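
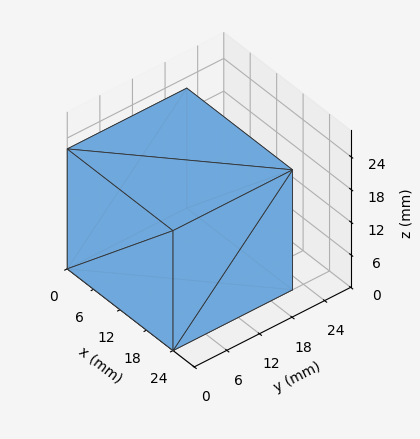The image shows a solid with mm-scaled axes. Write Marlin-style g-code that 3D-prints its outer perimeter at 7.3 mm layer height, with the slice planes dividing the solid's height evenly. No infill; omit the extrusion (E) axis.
Reading the render: the shape is a rectangular box, roughly 24 × 22 mm footprint and 22 mm tall (dimensions read to the nearest mm from the axis ticks). For the g-code, the solid's height is divided into equal slices at the stated Δz and each level perimeter traced with G1 moves after a G0 lift.

; perimeter-only toolpath
G21 ; units = mm
G90 ; absolute positioning
G28 ; home
; layer 1
G0 Z7.3
G0 X0.0 Y0.0
G1 X24.0 Y0.0
G1 X24.0 Y22.0
G1 X0.0 Y22.0
G1 X0.0 Y0.0
; layer 2
G0 Z14.7
G0 X0.0 Y0.0
G1 X24.0 Y0.0
G1 X24.0 Y22.0
G1 X0.0 Y22.0
G1 X0.0 Y0.0
; layer 3
G0 Z22.0
G0 X0.0 Y0.0
G1 X24.0 Y0.0
G1 X24.0 Y22.0
G1 X0.0 Y22.0
G1 X0.0 Y0.0
M2 ; end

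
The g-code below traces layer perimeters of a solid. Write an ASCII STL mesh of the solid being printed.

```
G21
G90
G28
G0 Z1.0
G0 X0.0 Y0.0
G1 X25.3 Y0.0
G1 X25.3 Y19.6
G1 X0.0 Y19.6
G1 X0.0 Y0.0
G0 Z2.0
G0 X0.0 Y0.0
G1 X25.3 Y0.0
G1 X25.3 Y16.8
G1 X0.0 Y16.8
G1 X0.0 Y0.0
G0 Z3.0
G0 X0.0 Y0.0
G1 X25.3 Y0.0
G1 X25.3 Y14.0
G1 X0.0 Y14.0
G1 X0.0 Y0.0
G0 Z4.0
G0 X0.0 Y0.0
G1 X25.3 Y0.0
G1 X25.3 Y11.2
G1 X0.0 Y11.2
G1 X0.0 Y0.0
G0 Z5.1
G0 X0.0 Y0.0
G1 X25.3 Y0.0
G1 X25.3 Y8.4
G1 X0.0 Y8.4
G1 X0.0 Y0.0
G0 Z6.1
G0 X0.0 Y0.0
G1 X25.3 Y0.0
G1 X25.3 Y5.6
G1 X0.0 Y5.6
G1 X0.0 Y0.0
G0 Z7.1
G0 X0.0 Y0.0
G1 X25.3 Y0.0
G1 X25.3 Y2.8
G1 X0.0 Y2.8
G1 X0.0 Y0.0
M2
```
solid part
  facet normal 0.0000 0.0000 -1.0000
    outer loop
      vertex 25.3 22.4 0.0
      vertex 25.3 0.0 0.0
      vertex 0.0 0.0 0.0
    endloop
  endfacet
  facet normal 0.0000 0.0000 -1.0000
    outer loop
      vertex 0.0 22.4 0.0
      vertex 25.3 22.4 0.0
      vertex 0.0 0.0 0.0
    endloop
  endfacet
  facet normal 0.0000 -1.0000 0.0000
    outer loop
      vertex 0.0 0.0 0.0
      vertex 25.3 0.0 0.0
      vertex 25.3 0.0 8.1
    endloop
  endfacet
  facet normal 0.0000 -1.0000 0.0000
    outer loop
      vertex 0.0 0.0 0.0
      vertex 25.3 0.0 8.1
      vertex 0.0 0.0 8.1
    endloop
  endfacet
  facet normal 0.0000 0.3401 0.9404
    outer loop
      vertex 0.0 0.0 8.1
      vertex 25.3 0.0 8.1
      vertex 25.3 22.4 0.0
    endloop
  endfacet
  facet normal 0.0000 0.3401 0.9404
    outer loop
      vertex 0.0 0.0 8.1
      vertex 25.3 22.4 0.0
      vertex 0.0 22.4 0.0
    endloop
  endfacet
  facet normal -1.0000 0.0000 0.0000
    outer loop
      vertex 0.0 0.0 8.1
      vertex 0.0 22.4 0.0
      vertex 0.0 0.0 0.0
    endloop
  endfacet
  facet normal 1.0000 0.0000 0.0000
    outer loop
      vertex 25.3 0.0 0.0
      vertex 25.3 22.4 0.0
      vertex 25.3 0.0 8.1
    endloop
  endfacet
endsolid part

The G0 Z moves step by Δz≈1.0 mm. The G1 loops shrink linearly with z, so the solid tapers from its base footprint up to z≈8.1. Closing with a flat bottom cap and the tapered top and triangulating gives 8 facets — a wedge (ramp): 25.3 × 22.4 mm base, rising to 8.1 mm along the y=0 edge and sloping linearly to z=0 at y=22.4.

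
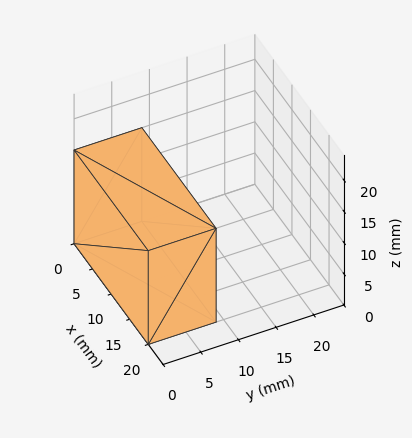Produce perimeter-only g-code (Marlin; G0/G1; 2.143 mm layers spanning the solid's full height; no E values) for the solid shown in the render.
Reading the render: the shape is a rectangular box, roughly 20 × 9 mm footprint and 15 mm tall (dimensions read to the nearest mm from the axis ticks). For the g-code, the solid's height is divided into equal slices at the stated Δz and each level perimeter traced with G1 moves after a G0 lift.

; perimeter-only toolpath
G21 ; units = mm
G90 ; absolute positioning
G28 ; home
; layer 1
G0 Z2.143
G0 X0.000 Y0.000
G1 X20.000 Y0.000
G1 X20.000 Y9.000
G1 X0.000 Y9.000
G1 X0.000 Y0.000
; layer 2
G0 Z4.286
G0 X0.000 Y0.000
G1 X20.000 Y0.000
G1 X20.000 Y9.000
G1 X0.000 Y9.000
G1 X0.000 Y0.000
; layer 3
G0 Z6.429
G0 X0.000 Y0.000
G1 X20.000 Y0.000
G1 X20.000 Y9.000
G1 X0.000 Y9.000
G1 X0.000 Y0.000
; layer 4
G0 Z8.571
G0 X0.000 Y0.000
G1 X20.000 Y0.000
G1 X20.000 Y9.000
G1 X0.000 Y9.000
G1 X0.000 Y0.000
; layer 5
G0 Z10.714
G0 X0.000 Y0.000
G1 X20.000 Y0.000
G1 X20.000 Y9.000
G1 X0.000 Y9.000
G1 X0.000 Y0.000
; layer 6
G0 Z12.857
G0 X0.000 Y0.000
G1 X20.000 Y0.000
G1 X20.000 Y9.000
G1 X0.000 Y9.000
G1 X0.000 Y0.000
; layer 7
G0 Z15.000
G0 X0.000 Y0.000
G1 X20.000 Y0.000
G1 X20.000 Y9.000
G1 X0.000 Y9.000
G1 X0.000 Y0.000
M2 ; end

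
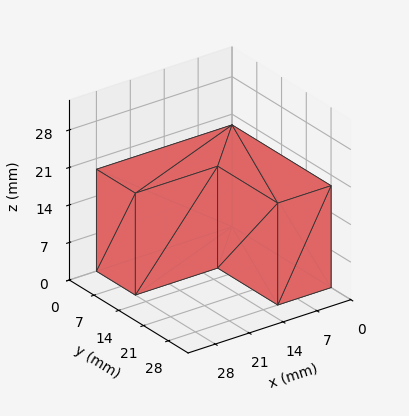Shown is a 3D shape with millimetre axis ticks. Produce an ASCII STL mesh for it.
Reading the render: the shape is an L-shaped prism: outer 28 × 28 mm, arm thicknesses ≈ 11 mm (horizontal) and 11 mm (vertical), extruded 19 mm in z (dimensions read to the nearest mm from the axis ticks). For the STL, each face is triangulated and given an outward normal.

solid part
  facet normal 0.0000 0.0000 -1.0000
    outer loop
      vertex 28.0 11.0 0.0
      vertex 28.0 0.0 0.0
      vertex 0.0 0.0 0.0
    endloop
  endfacet
  facet normal 0.0000 0.0000 -1.0000
    outer loop
      vertex 11.0 11.0 0.0
      vertex 28.0 11.0 0.0
      vertex 0.0 0.0 0.0
    endloop
  endfacet
  facet normal 0.0000 0.0000 -1.0000
    outer loop
      vertex 11.0 28.0 0.0
      vertex 11.0 11.0 0.0
      vertex 0.0 0.0 0.0
    endloop
  endfacet
  facet normal 0.0000 0.0000 -1.0000
    outer loop
      vertex 0.0 28.0 0.0
      vertex 11.0 28.0 0.0
      vertex 0.0 0.0 0.0
    endloop
  endfacet
  facet normal 0.0000 0.0000 1.0000
    outer loop
      vertex 0.0 0.0 19.0
      vertex 28.0 0.0 19.0
      vertex 28.0 11.0 19.0
    endloop
  endfacet
  facet normal 0.0000 0.0000 1.0000
    outer loop
      vertex 0.0 0.0 19.0
      vertex 28.0 11.0 19.0
      vertex 11.0 11.0 19.0
    endloop
  endfacet
  facet normal 0.0000 0.0000 1.0000
    outer loop
      vertex 0.0 0.0 19.0
      vertex 11.0 11.0 19.0
      vertex 11.0 28.0 19.0
    endloop
  endfacet
  facet normal 0.0000 0.0000 1.0000
    outer loop
      vertex 0.0 0.0 19.0
      vertex 11.0 28.0 19.0
      vertex 0.0 28.0 19.0
    endloop
  endfacet
  facet normal 0.0000 -1.0000 0.0000
    outer loop
      vertex 0.0 0.0 0.0
      vertex 28.0 0.0 0.0
      vertex 28.0 0.0 19.0
    endloop
  endfacet
  facet normal 0.0000 -1.0000 0.0000
    outer loop
      vertex 0.0 0.0 0.0
      vertex 28.0 0.0 19.0
      vertex 0.0 0.0 19.0
    endloop
  endfacet
  facet normal 1.0000 0.0000 0.0000
    outer loop
      vertex 28.0 0.0 0.0
      vertex 28.0 11.0 0.0
      vertex 28.0 11.0 19.0
    endloop
  endfacet
  facet normal 1.0000 0.0000 0.0000
    outer loop
      vertex 28.0 0.0 0.0
      vertex 28.0 11.0 19.0
      vertex 28.0 0.0 19.0
    endloop
  endfacet
  facet normal 0.0000 1.0000 0.0000
    outer loop
      vertex 28.0 11.0 0.0
      vertex 11.0 11.0 0.0
      vertex 11.0 11.0 19.0
    endloop
  endfacet
  facet normal 0.0000 1.0000 0.0000
    outer loop
      vertex 28.0 11.0 0.0
      vertex 11.0 11.0 19.0
      vertex 28.0 11.0 19.0
    endloop
  endfacet
  facet normal 1.0000 0.0000 0.0000
    outer loop
      vertex 11.0 11.0 0.0
      vertex 11.0 28.0 0.0
      vertex 11.0 28.0 19.0
    endloop
  endfacet
  facet normal 1.0000 0.0000 0.0000
    outer loop
      vertex 11.0 11.0 0.0
      vertex 11.0 28.0 19.0
      vertex 11.0 11.0 19.0
    endloop
  endfacet
  facet normal 0.0000 1.0000 0.0000
    outer loop
      vertex 11.0 28.0 0.0
      vertex 0.0 28.0 0.0
      vertex 0.0 28.0 19.0
    endloop
  endfacet
  facet normal 0.0000 1.0000 0.0000
    outer loop
      vertex 11.0 28.0 0.0
      vertex 0.0 28.0 19.0
      vertex 11.0 28.0 19.0
    endloop
  endfacet
  facet normal -1.0000 0.0000 0.0000
    outer loop
      vertex 0.0 28.0 0.0
      vertex 0.0 0.0 0.0
      vertex 0.0 0.0 19.0
    endloop
  endfacet
  facet normal -1.0000 0.0000 0.0000
    outer loop
      vertex 0.0 28.0 0.0
      vertex 0.0 0.0 19.0
      vertex 0.0 28.0 19.0
    endloop
  endfacet
endsolid part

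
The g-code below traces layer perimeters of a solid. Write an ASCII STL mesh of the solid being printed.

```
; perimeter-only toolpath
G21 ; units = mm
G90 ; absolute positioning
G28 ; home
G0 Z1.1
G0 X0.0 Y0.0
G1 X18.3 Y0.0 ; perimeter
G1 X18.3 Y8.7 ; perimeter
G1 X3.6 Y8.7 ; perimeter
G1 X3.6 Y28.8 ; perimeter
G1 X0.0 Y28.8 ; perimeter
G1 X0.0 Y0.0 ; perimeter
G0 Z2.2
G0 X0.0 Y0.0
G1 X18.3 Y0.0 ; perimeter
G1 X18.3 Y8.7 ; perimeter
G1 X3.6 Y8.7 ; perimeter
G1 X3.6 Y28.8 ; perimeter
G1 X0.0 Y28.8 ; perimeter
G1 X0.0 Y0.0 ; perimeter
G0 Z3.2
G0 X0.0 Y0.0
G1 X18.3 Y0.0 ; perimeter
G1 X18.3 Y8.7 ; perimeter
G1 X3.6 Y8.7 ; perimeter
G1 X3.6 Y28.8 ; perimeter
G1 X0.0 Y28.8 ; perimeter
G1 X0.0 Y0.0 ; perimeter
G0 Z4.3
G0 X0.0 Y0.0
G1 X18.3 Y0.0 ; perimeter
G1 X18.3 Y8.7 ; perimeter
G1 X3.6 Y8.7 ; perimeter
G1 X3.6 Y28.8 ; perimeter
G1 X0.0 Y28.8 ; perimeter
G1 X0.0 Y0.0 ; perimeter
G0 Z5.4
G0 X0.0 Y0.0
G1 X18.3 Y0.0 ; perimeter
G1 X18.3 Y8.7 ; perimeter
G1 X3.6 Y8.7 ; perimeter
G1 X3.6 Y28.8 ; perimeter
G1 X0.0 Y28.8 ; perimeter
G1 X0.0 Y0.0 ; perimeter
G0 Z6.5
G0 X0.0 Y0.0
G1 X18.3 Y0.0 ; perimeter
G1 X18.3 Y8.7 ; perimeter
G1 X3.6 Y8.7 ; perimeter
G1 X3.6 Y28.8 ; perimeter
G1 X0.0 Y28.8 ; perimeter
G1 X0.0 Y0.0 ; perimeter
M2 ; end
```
solid part
  facet normal 0.0000 0.0000 -1.0000
    outer loop
      vertex 18.3 8.7 0.0
      vertex 18.3 0.0 0.0
      vertex 0.0 0.0 0.0
    endloop
  endfacet
  facet normal 0.0000 0.0000 -1.0000
    outer loop
      vertex 3.6 8.7 0.0
      vertex 18.3 8.7 0.0
      vertex 0.0 0.0 0.0
    endloop
  endfacet
  facet normal 0.0000 0.0000 -1.0000
    outer loop
      vertex 3.6 28.8 0.0
      vertex 3.6 8.7 0.0
      vertex 0.0 0.0 0.0
    endloop
  endfacet
  facet normal 0.0000 0.0000 -1.0000
    outer loop
      vertex 0.0 28.8 0.0
      vertex 3.6 28.8 0.0
      vertex 0.0 0.0 0.0
    endloop
  endfacet
  facet normal 0.0000 0.0000 1.0000
    outer loop
      vertex 0.0 0.0 6.5
      vertex 18.3 0.0 6.5
      vertex 18.3 8.7 6.5
    endloop
  endfacet
  facet normal 0.0000 0.0000 1.0000
    outer loop
      vertex 0.0 0.0 6.5
      vertex 18.3 8.7 6.5
      vertex 3.6 8.7 6.5
    endloop
  endfacet
  facet normal 0.0000 0.0000 1.0000
    outer loop
      vertex 0.0 0.0 6.5
      vertex 3.6 8.7 6.5
      vertex 3.6 28.8 6.5
    endloop
  endfacet
  facet normal 0.0000 0.0000 1.0000
    outer loop
      vertex 0.0 0.0 6.5
      vertex 3.6 28.8 6.5
      vertex 0.0 28.8 6.5
    endloop
  endfacet
  facet normal 0.0000 -1.0000 0.0000
    outer loop
      vertex 0.0 0.0 0.0
      vertex 18.3 0.0 0.0
      vertex 18.3 0.0 6.5
    endloop
  endfacet
  facet normal 0.0000 -1.0000 0.0000
    outer loop
      vertex 0.0 0.0 0.0
      vertex 18.3 0.0 6.5
      vertex 0.0 0.0 6.5
    endloop
  endfacet
  facet normal 1.0000 0.0000 0.0000
    outer loop
      vertex 18.3 0.0 0.0
      vertex 18.3 8.7 0.0
      vertex 18.3 8.7 6.5
    endloop
  endfacet
  facet normal 1.0000 0.0000 0.0000
    outer loop
      vertex 18.3 0.0 0.0
      vertex 18.3 8.7 6.5
      vertex 18.3 0.0 6.5
    endloop
  endfacet
  facet normal 0.0000 1.0000 0.0000
    outer loop
      vertex 18.3 8.7 0.0
      vertex 3.6 8.7 0.0
      vertex 3.6 8.7 6.5
    endloop
  endfacet
  facet normal 0.0000 1.0000 0.0000
    outer loop
      vertex 18.3 8.7 0.0
      vertex 3.6 8.7 6.5
      vertex 18.3 8.7 6.5
    endloop
  endfacet
  facet normal 1.0000 0.0000 0.0000
    outer loop
      vertex 3.6 8.7 0.0
      vertex 3.6 28.8 0.0
      vertex 3.6 28.8 6.5
    endloop
  endfacet
  facet normal 1.0000 0.0000 0.0000
    outer loop
      vertex 3.6 8.7 0.0
      vertex 3.6 28.8 6.5
      vertex 3.6 8.7 6.5
    endloop
  endfacet
  facet normal 0.0000 1.0000 0.0000
    outer loop
      vertex 3.6 28.8 0.0
      vertex 0.0 28.8 0.0
      vertex 0.0 28.8 6.5
    endloop
  endfacet
  facet normal 0.0000 1.0000 0.0000
    outer loop
      vertex 3.6 28.8 0.0
      vertex 0.0 28.8 6.5
      vertex 3.6 28.8 6.5
    endloop
  endfacet
  facet normal -1.0000 0.0000 0.0000
    outer loop
      vertex 0.0 28.8 0.0
      vertex 0.0 0.0 0.0
      vertex 0.0 0.0 6.5
    endloop
  endfacet
  facet normal -1.0000 0.0000 0.0000
    outer loop
      vertex 0.0 28.8 0.0
      vertex 0.0 0.0 6.5
      vertex 0.0 28.8 6.5
    endloop
  endfacet
endsolid part

The G0 Z moves step by Δz≈1.1 mm. Every layer's G1 loop is the same polygon, so the solid is a straight extrusion of it from z=0 to z≈6.5. Closing with flat bottom and top caps and triangulating gives 20 facets — an L-shaped prism: outer 18.3 × 28.8 mm, arm thicknesses ≈ 8.7 mm (horizontal) and 3.6 mm (vertical), extruded 6.5 mm in z.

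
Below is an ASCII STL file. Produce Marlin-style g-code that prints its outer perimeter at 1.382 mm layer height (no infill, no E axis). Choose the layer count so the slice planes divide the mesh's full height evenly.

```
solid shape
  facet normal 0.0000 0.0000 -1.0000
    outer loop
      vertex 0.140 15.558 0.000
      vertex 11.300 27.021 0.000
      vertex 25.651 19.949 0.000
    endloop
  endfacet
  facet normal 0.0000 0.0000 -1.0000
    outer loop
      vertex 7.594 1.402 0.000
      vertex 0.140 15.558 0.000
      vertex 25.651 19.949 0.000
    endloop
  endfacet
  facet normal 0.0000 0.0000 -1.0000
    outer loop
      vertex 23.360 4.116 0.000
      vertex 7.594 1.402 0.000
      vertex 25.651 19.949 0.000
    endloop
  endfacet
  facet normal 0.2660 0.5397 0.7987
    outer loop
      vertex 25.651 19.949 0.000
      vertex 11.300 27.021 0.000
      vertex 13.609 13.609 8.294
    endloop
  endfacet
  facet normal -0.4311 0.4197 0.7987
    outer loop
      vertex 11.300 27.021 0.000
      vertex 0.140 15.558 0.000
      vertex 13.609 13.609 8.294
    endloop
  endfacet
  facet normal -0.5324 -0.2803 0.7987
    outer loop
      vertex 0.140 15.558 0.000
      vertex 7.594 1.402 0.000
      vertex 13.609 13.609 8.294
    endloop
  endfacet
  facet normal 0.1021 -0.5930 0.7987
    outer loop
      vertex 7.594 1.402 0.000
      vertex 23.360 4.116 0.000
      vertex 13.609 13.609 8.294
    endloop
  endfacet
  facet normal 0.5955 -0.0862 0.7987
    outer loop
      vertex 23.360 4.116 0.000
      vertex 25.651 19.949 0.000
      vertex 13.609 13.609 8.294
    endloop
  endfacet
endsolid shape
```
; perimeter-only toolpath
G21 ; units = mm
G90 ; absolute positioning
G28 ; home
; layer 1
G0 Z1.382
G0 X23.644 Y18.892
G1 X11.685 Y24.786
G1 X2.385 Y15.233
G1 X8.597 Y3.436
G1 X21.735 Y5.698
G1 X23.644 Y18.892
; layer 2
G0 Z2.765
G0 X21.637 Y17.836
G1 X12.070 Y22.550
G1 X4.630 Y14.908
G1 X9.599 Y5.471
G1 X20.110 Y7.280
G1 X21.637 Y17.836
; layer 3
G0 Z4.147
G0 X19.630 Y16.779
G1 X12.454 Y20.315
G1 X6.875 Y14.584
G1 X10.601 Y7.505
G1 X18.485 Y8.863
G1 X19.630 Y16.779
; layer 4
G0 Z5.529
G0 X17.623 Y15.722
G1 X12.839 Y18.080
G1 X9.119 Y14.259
G1 X11.604 Y9.540
G1 X16.859 Y10.445
G1 X17.623 Y15.722
; layer 5
G0 Z6.912
G0 X15.616 Y14.666
G1 X13.224 Y15.844
G1 X11.364 Y13.934
G1 X12.607 Y11.575
G1 X15.234 Y12.027
G1 X15.616 Y14.666
M2 ; end

The solid is a regular 5-sided pyramid, base circumscribed radius ≈ 13.6 mm, apex at z ≈ 8.29 mm. Slicing at Δz = 1.382 mm — 6 equal slices spanning the solid's height, so layer i sits at z = i·h/6 — gives 5 non-empty perimeters. Each is a 5-segment closed polygon; G0 lifts to the layer z and rapids to the start vertex, then G1 traces the edges. The cross-section shrinks linearly with z (the slice at the apex is degenerate and omitted).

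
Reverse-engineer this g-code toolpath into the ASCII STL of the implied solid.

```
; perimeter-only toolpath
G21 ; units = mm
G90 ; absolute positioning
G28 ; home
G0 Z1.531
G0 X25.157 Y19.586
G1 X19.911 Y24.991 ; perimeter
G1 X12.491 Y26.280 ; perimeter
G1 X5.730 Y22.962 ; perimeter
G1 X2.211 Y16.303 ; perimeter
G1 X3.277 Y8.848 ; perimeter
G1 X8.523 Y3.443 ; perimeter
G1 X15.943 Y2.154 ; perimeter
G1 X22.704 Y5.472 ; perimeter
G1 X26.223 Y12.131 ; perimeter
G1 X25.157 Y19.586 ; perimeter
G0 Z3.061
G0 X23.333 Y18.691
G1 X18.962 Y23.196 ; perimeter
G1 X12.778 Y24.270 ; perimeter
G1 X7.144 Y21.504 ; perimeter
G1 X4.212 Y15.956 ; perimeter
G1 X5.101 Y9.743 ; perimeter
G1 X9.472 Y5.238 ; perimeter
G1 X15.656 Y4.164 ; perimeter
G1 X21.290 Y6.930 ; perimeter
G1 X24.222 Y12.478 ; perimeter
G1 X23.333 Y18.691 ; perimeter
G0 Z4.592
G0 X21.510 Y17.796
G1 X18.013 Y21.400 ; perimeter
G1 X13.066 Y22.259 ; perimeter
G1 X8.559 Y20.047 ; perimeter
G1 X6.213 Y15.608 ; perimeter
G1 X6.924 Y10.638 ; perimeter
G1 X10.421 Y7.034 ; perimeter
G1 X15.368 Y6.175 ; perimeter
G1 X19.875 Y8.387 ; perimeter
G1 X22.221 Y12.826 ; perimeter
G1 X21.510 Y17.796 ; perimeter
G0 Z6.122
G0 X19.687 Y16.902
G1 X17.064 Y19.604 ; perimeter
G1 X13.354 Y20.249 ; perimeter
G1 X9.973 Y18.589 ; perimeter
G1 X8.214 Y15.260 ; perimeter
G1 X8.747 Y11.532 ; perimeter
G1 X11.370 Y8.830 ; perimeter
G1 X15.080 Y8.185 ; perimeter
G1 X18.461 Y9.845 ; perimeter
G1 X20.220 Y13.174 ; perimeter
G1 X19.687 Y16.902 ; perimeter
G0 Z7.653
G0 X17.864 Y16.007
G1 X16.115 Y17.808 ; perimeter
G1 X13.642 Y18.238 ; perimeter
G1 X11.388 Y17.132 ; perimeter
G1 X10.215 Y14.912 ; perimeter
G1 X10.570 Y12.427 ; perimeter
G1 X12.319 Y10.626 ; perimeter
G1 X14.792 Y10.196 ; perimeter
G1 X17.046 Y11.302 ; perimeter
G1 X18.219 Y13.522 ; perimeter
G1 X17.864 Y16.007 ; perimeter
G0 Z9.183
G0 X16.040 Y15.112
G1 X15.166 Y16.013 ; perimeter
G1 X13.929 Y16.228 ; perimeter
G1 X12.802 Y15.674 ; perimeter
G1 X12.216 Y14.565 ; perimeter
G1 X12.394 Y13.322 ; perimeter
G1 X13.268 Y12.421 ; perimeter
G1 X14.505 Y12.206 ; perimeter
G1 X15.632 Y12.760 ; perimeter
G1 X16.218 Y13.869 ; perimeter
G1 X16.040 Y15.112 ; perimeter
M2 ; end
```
solid part
  facet normal 0.0000 0.0000 -1.0000
    outer loop
      vertex 12.203 28.291 0.000
      vertex 20.860 26.787 0.000
      vertex 26.980 20.481 0.000
    endloop
  endfacet
  facet normal 0.0000 0.0000 -1.0000
    outer loop
      vertex 4.315 24.419 0.000
      vertex 12.203 28.291 0.000
      vertex 26.980 20.481 0.000
    endloop
  endfacet
  facet normal 0.0000 0.0000 -1.0000
    outer loop
      vertex 0.210 16.651 0.000
      vertex 4.315 24.419 0.000
      vertex 26.980 20.481 0.000
    endloop
  endfacet
  facet normal 0.0000 0.0000 -1.0000
    outer loop
      vertex 1.454 7.953 0.000
      vertex 0.210 16.651 0.000
      vertex 26.980 20.481 0.000
    endloop
  endfacet
  facet normal 0.0000 0.0000 -1.0000
    outer loop
      vertex 7.574 1.647 0.000
      vertex 1.454 7.953 0.000
      vertex 26.980 20.481 0.000
    endloop
  endfacet
  facet normal 0.0000 0.0000 -1.0000
    outer loop
      vertex 16.231 0.143 0.000
      vertex 7.574 1.647 0.000
      vertex 26.980 20.481 0.000
    endloop
  endfacet
  facet normal 0.0000 0.0000 -1.0000
    outer loop
      vertex 24.119 4.015 0.000
      vertex 16.231 0.143 0.000
      vertex 26.980 20.481 0.000
    endloop
  endfacet
  facet normal 0.0000 0.0000 -1.0000
    outer loop
      vertex 28.224 11.783 0.000
      vertex 24.119 4.015 0.000
      vertex 26.980 20.481 0.000
    endloop
  endfacet
  facet normal 0.4457 0.4325 0.7838
    outer loop
      vertex 26.980 20.481 0.000
      vertex 20.860 26.787 0.000
      vertex 14.217 14.217 10.714
    endloop
  endfacet
  facet normal 0.1063 0.6119 0.7838
    outer loop
      vertex 20.860 26.787 0.000
      vertex 12.203 28.291 0.000
      vertex 14.217 14.217 10.714
    endloop
  endfacet
  facet normal -0.2737 0.5575 0.7838
    outer loop
      vertex 12.203 28.291 0.000
      vertex 4.315 24.419 0.000
      vertex 14.217 14.217 10.714
    endloop
  endfacet
  facet normal -0.5491 0.2902 0.7838
    outer loop
      vertex 4.315 24.419 0.000
      vertex 0.210 16.651 0.000
      vertex 14.217 14.217 10.714
    endloop
  endfacet
  facet normal -0.6148 -0.0879 0.7838
    outer loop
      vertex 0.210 16.651 0.000
      vertex 1.454 7.953 0.000
      vertex 14.217 14.217 10.714
    endloop
  endfacet
  facet normal -0.4457 -0.4325 0.7838
    outer loop
      vertex 1.454 7.953 0.000
      vertex 7.574 1.647 0.000
      vertex 14.217 14.217 10.714
    endloop
  endfacet
  facet normal -0.1063 -0.6119 0.7838
    outer loop
      vertex 7.574 1.647 0.000
      vertex 16.231 0.143 0.000
      vertex 14.217 14.217 10.714
    endloop
  endfacet
  facet normal 0.2737 -0.5575 0.7838
    outer loop
      vertex 16.231 0.143 0.000
      vertex 24.119 4.015 0.000
      vertex 14.217 14.217 10.714
    endloop
  endfacet
  facet normal 0.5491 -0.2902 0.7838
    outer loop
      vertex 24.119 4.015 0.000
      vertex 28.224 11.783 0.000
      vertex 14.217 14.217 10.714
    endloop
  endfacet
  facet normal 0.6148 0.0879 0.7838
    outer loop
      vertex 28.224 11.783 0.000
      vertex 26.980 20.481 0.000
      vertex 14.217 14.217 10.714
    endloop
  endfacet
endsolid part

The G0 Z moves step by Δz≈1.531 mm. The G1 loops shrink linearly with z, so the solid tapers from its base footprint up to z≈10.7. Closing with a flat bottom cap and the tapered top and triangulating gives 18 facets — a regular 10-sided pyramid, base circumscribed radius ≈ 14.2 mm, apex at z ≈ 10.7 mm.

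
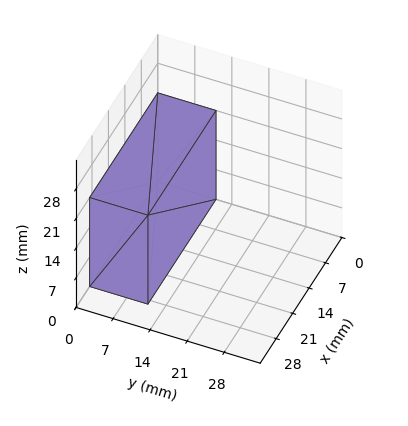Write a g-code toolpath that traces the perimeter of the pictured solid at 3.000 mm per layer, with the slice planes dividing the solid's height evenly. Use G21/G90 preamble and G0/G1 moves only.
Reading the render: the shape is a rectangular box, roughly 29 × 11 mm footprint and 21 mm tall (dimensions read to the nearest mm from the axis ticks). For the g-code, the solid's height is divided into equal slices at the stated Δz and each level perimeter traced with G1 moves after a G0 lift.

; perimeter-only toolpath
G21 ; units = mm
G90 ; absolute positioning
G28 ; home
; layer 1
G0 Z3.000
G0 X0.000 Y0.000
G1 X29.000 Y0.000
G1 X29.000 Y11.000
G1 X0.000 Y11.000
G1 X0.000 Y0.000
; layer 2
G0 Z6.000
G0 X0.000 Y0.000
G1 X29.000 Y0.000
G1 X29.000 Y11.000
G1 X0.000 Y11.000
G1 X0.000 Y0.000
; layer 3
G0 Z9.000
G0 X0.000 Y0.000
G1 X29.000 Y0.000
G1 X29.000 Y11.000
G1 X0.000 Y11.000
G1 X0.000 Y0.000
; layer 4
G0 Z12.000
G0 X0.000 Y0.000
G1 X29.000 Y0.000
G1 X29.000 Y11.000
G1 X0.000 Y11.000
G1 X0.000 Y0.000
; layer 5
G0 Z15.000
G0 X0.000 Y0.000
G1 X29.000 Y0.000
G1 X29.000 Y11.000
G1 X0.000 Y11.000
G1 X0.000 Y0.000
; layer 6
G0 Z18.000
G0 X0.000 Y0.000
G1 X29.000 Y0.000
G1 X29.000 Y11.000
G1 X0.000 Y11.000
G1 X0.000 Y0.000
; layer 7
G0 Z21.000
G0 X0.000 Y0.000
G1 X29.000 Y0.000
G1 X29.000 Y11.000
G1 X0.000 Y11.000
G1 X0.000 Y0.000
M2 ; end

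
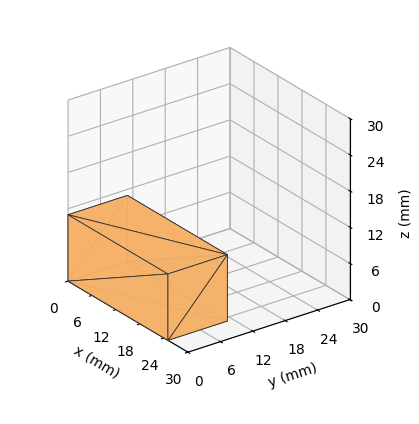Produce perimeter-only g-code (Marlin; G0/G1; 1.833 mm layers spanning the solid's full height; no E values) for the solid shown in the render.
Reading the render: the shape is a rectangular box, roughly 25 × 11 mm footprint and 11 mm tall (dimensions read to the nearest mm from the axis ticks). For the g-code, the solid's height is divided into equal slices at the stated Δz and each level perimeter traced with G1 moves after a G0 lift.

; perimeter-only toolpath
G21 ; units = mm
G90 ; absolute positioning
G28 ; home
; layer 1
G0 Z1.833
G0 X0.000 Y0.000
G1 X25.000 Y0.000
G1 X25.000 Y11.000
G1 X0.000 Y11.000
G1 X0.000 Y0.000
; layer 2
G0 Z3.667
G0 X0.000 Y0.000
G1 X25.000 Y0.000
G1 X25.000 Y11.000
G1 X0.000 Y11.000
G1 X0.000 Y0.000
; layer 3
G0 Z5.500
G0 X0.000 Y0.000
G1 X25.000 Y0.000
G1 X25.000 Y11.000
G1 X0.000 Y11.000
G1 X0.000 Y0.000
; layer 4
G0 Z7.333
G0 X0.000 Y0.000
G1 X25.000 Y0.000
G1 X25.000 Y11.000
G1 X0.000 Y11.000
G1 X0.000 Y0.000
; layer 5
G0 Z9.167
G0 X0.000 Y0.000
G1 X25.000 Y0.000
G1 X25.000 Y11.000
G1 X0.000 Y11.000
G1 X0.000 Y0.000
; layer 6
G0 Z11.000
G0 X0.000 Y0.000
G1 X25.000 Y0.000
G1 X25.000 Y11.000
G1 X0.000 Y11.000
G1 X0.000 Y0.000
M2 ; end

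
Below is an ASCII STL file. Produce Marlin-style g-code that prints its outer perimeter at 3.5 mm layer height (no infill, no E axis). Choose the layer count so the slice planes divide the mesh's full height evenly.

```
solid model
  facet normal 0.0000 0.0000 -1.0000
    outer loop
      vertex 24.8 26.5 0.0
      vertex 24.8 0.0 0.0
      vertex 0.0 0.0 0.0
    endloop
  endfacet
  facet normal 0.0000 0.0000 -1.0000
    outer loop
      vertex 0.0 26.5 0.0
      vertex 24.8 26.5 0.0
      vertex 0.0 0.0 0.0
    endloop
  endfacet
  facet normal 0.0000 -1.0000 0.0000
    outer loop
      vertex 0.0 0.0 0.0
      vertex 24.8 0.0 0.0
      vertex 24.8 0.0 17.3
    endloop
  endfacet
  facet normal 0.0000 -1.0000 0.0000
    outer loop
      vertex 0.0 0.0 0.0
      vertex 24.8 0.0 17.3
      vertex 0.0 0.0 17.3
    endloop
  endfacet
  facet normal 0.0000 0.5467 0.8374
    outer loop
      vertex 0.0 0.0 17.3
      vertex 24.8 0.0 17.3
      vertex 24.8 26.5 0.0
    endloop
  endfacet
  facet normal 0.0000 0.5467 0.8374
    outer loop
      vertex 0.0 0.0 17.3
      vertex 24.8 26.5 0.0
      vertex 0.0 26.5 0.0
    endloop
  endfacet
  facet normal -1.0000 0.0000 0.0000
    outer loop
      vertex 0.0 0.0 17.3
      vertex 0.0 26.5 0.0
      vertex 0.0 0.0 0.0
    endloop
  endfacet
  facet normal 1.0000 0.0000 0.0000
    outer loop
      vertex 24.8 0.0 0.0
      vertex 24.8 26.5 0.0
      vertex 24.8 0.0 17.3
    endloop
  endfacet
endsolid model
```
; perimeter-only toolpath
G21 ; units = mm
G90 ; absolute positioning
G28 ; home
; layer 1
G0 Z3.5
G0 X0.0 Y0.0
G1 X24.8 Y0.0
G1 X24.8 Y21.2
G1 X0.0 Y21.2
G1 X0.0 Y0.0
; layer 2
G0 Z6.9
G0 X0.0 Y0.0
G1 X24.8 Y0.0
G1 X24.8 Y15.9
G1 X0.0 Y15.9
G1 X0.0 Y0.0
; layer 3
G0 Z10.4
G0 X0.0 Y0.0
G1 X24.8 Y0.0
G1 X24.8 Y10.6
G1 X0.0 Y10.6
G1 X0.0 Y0.0
; layer 4
G0 Z13.8
G0 X0.0 Y0.0
G1 X24.8 Y0.0
G1 X24.8 Y5.3
G1 X0.0 Y5.3
G1 X0.0 Y0.0
M2 ; end

The solid is a wedge (ramp): 24.8 × 26.5 mm base, rising to 17.3 mm along the y=0 edge and sloping linearly to z=0 at y=26.5. Slicing at Δz = 3.5 mm — 5 equal slices spanning the solid's height, so layer i sits at z = i·h/5 — gives 4 non-empty perimeters. Each is a 4-segment closed polygon; G0 lifts to the layer z and rapids to the start vertex, then G1 traces the edges. The cross-section shrinks linearly with z (the slice at the apex is degenerate and omitted).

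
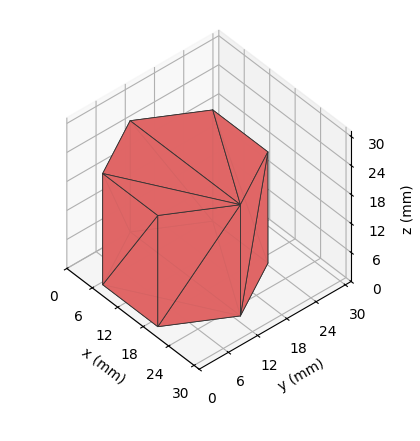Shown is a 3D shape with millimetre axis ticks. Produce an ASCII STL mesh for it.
Reading the render: the shape is a regular 6-sided prism (a cylinder approximated with 6 flat sides), circumscribed radius ≈ 13 mm, height ≈ 23 mm (dimensions read to the nearest mm from the axis ticks). For the STL, each face is triangulated and given an outward normal.

solid part
  facet normal 0.0000 0.0000 -1.0000
    outer loop
      vertex 6.5 24.3 0.0
      vertex 19.5 24.3 0.0
      vertex 26.0 13.0 0.0
    endloop
  endfacet
  facet normal 0.0000 0.0000 -1.0000
    outer loop
      vertex 0.0 13.0 0.0
      vertex 6.5 24.3 0.0
      vertex 26.0 13.0 0.0
    endloop
  endfacet
  facet normal 0.0000 0.0000 -1.0000
    outer loop
      vertex 6.5 1.7 0.0
      vertex 0.0 13.0 0.0
      vertex 26.0 13.0 0.0
    endloop
  endfacet
  facet normal 0.0000 0.0000 -1.0000
    outer loop
      vertex 19.5 1.7 0.0
      vertex 6.5 1.7 0.0
      vertex 26.0 13.0 0.0
    endloop
  endfacet
  facet normal 0.0000 0.0000 1.0000
    outer loop
      vertex 26.0 13.0 23.0
      vertex 19.5 24.3 23.0
      vertex 6.5 24.3 23.0
    endloop
  endfacet
  facet normal 0.0000 0.0000 1.0000
    outer loop
      vertex 26.0 13.0 23.0
      vertex 6.5 24.3 23.0
      vertex 0.0 13.0 23.0
    endloop
  endfacet
  facet normal 0.0000 0.0000 1.0000
    outer loop
      vertex 26.0 13.0 23.0
      vertex 0.0 13.0 23.0
      vertex 6.5 1.7 23.0
    endloop
  endfacet
  facet normal 0.0000 0.0000 1.0000
    outer loop
      vertex 26.0 13.0 23.0
      vertex 6.5 1.7 23.0
      vertex 19.5 1.7 23.0
    endloop
  endfacet
  facet normal 0.8668 0.4986 0.0000
    outer loop
      vertex 26.0 13.0 0.0
      vertex 19.5 24.3 0.0
      vertex 19.5 24.3 23.0
    endloop
  endfacet
  facet normal 0.8668 0.4986 0.0000
    outer loop
      vertex 26.0 13.0 0.0
      vertex 19.5 24.3 23.0
      vertex 26.0 13.0 23.0
    endloop
  endfacet
  facet normal 0.0000 1.0000 0.0000
    outer loop
      vertex 19.5 24.3 0.0
      vertex 6.5 24.3 0.0
      vertex 6.5 24.3 23.0
    endloop
  endfacet
  facet normal 0.0000 1.0000 0.0000
    outer loop
      vertex 19.5 24.3 0.0
      vertex 6.5 24.3 23.0
      vertex 19.5 24.3 23.0
    endloop
  endfacet
  facet normal -0.8668 0.4986 0.0000
    outer loop
      vertex 6.5 24.3 0.0
      vertex 0.0 13.0 0.0
      vertex 0.0 13.0 23.0
    endloop
  endfacet
  facet normal -0.8668 0.4986 0.0000
    outer loop
      vertex 6.5 24.3 0.0
      vertex 0.0 13.0 23.0
      vertex 6.5 24.3 23.0
    endloop
  endfacet
  facet normal -0.8668 -0.4986 0.0000
    outer loop
      vertex 0.0 13.0 0.0
      vertex 6.5 1.7 0.0
      vertex 6.5 1.7 23.0
    endloop
  endfacet
  facet normal -0.8668 -0.4986 0.0000
    outer loop
      vertex 0.0 13.0 0.0
      vertex 6.5 1.7 23.0
      vertex 0.0 13.0 23.0
    endloop
  endfacet
  facet normal 0.0000 -1.0000 0.0000
    outer loop
      vertex 6.5 1.7 0.0
      vertex 19.5 1.7 0.0
      vertex 19.5 1.7 23.0
    endloop
  endfacet
  facet normal 0.0000 -1.0000 0.0000
    outer loop
      vertex 6.5 1.7 0.0
      vertex 19.5 1.7 23.0
      vertex 6.5 1.7 23.0
    endloop
  endfacet
  facet normal 0.8668 -0.4986 0.0000
    outer loop
      vertex 19.5 1.7 0.0
      vertex 26.0 13.0 0.0
      vertex 26.0 13.0 23.0
    endloop
  endfacet
  facet normal 0.8668 -0.4986 0.0000
    outer loop
      vertex 19.5 1.7 0.0
      vertex 26.0 13.0 23.0
      vertex 19.5 1.7 23.0
    endloop
  endfacet
endsolid part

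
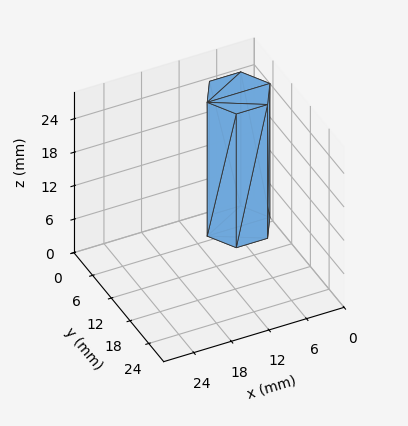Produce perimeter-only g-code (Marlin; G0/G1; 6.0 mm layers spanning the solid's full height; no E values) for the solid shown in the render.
Reading the render: the shape is a regular 6-sided prism (a cylinder approximated with 6 flat sides), circumscribed radius ≈ 5 mm, height ≈ 24 mm (dimensions read to the nearest mm from the axis ticks). For the g-code, the solid's height is divided into equal slices at the stated Δz and each level perimeter traced with G1 moves after a G0 lift.

; perimeter-only toolpath
G21 ; units = mm
G90 ; absolute positioning
G28 ; home
; layer 1
G0 Z6.0
G0 X10.0 Y5.0
G1 X7.5 Y9.3
G1 X2.5 Y9.3
G1 X0.0 Y5.0
G1 X2.5 Y0.7
G1 X7.5 Y0.7
G1 X10.0 Y5.0
; layer 2
G0 Z12.0
G0 X10.0 Y5.0
G1 X7.5 Y9.3
G1 X2.5 Y9.3
G1 X0.0 Y5.0
G1 X2.5 Y0.7
G1 X7.5 Y0.7
G1 X10.0 Y5.0
; layer 3
G0 Z18.0
G0 X10.0 Y5.0
G1 X7.5 Y9.3
G1 X2.5 Y9.3
G1 X0.0 Y5.0
G1 X2.5 Y0.7
G1 X7.5 Y0.7
G1 X10.0 Y5.0
; layer 4
G0 Z24.0
G0 X10.0 Y5.0
G1 X7.5 Y9.3
G1 X2.5 Y9.3
G1 X0.0 Y5.0
G1 X2.5 Y0.7
G1 X7.5 Y0.7
G1 X10.0 Y5.0
M2 ; end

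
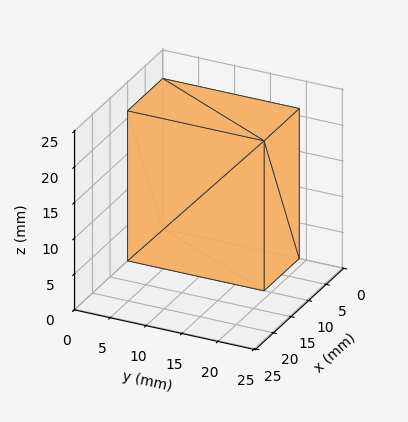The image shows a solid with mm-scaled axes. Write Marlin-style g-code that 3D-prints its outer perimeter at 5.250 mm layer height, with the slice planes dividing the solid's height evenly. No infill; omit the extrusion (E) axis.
Reading the render: the shape is a rectangular box, roughly 10 × 19 mm footprint and 21 mm tall (dimensions read to the nearest mm from the axis ticks). For the g-code, the solid's height is divided into equal slices at the stated Δz and each level perimeter traced with G1 moves after a G0 lift.

; perimeter-only toolpath
G21 ; units = mm
G90 ; absolute positioning
G28 ; home
; layer 1
G0 Z5.250
G0 X0.000 Y0.000
G1 X10.000 Y0.000
G1 X10.000 Y19.000
G1 X0.000 Y19.000
G1 X0.000 Y0.000
; layer 2
G0 Z10.500
G0 X0.000 Y0.000
G1 X10.000 Y0.000
G1 X10.000 Y19.000
G1 X0.000 Y19.000
G1 X0.000 Y0.000
; layer 3
G0 Z15.750
G0 X0.000 Y0.000
G1 X10.000 Y0.000
G1 X10.000 Y19.000
G1 X0.000 Y19.000
G1 X0.000 Y0.000
; layer 4
G0 Z21.000
G0 X0.000 Y0.000
G1 X10.000 Y0.000
G1 X10.000 Y19.000
G1 X0.000 Y19.000
G1 X0.000 Y0.000
M2 ; end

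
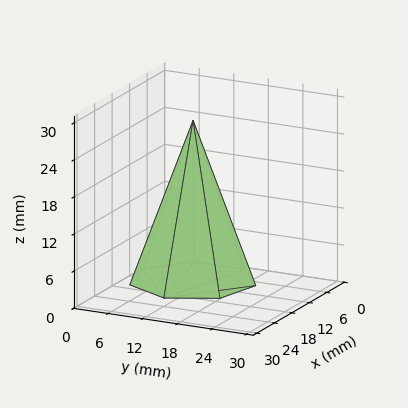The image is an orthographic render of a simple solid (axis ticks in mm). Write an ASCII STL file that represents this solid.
Reading the render: the shape is a regular 7-sided pyramid, base circumscribed radius ≈ 10 mm, apex at z ≈ 26 mm (dimensions read to the nearest mm from the axis ticks). For the STL, each face is triangulated and given an outward normal.

solid part
  facet normal 0.0000 0.0000 -1.0000
    outer loop
      vertex 7.775 19.749 0.000
      vertex 16.235 17.818 0.000
      vertex 20.000 10.000 0.000
    endloop
  endfacet
  facet normal 0.0000 0.0000 -1.0000
    outer loop
      vertex 0.990 14.339 0.000
      vertex 7.775 19.749 0.000
      vertex 20.000 10.000 0.000
    endloop
  endfacet
  facet normal 0.0000 0.0000 -1.0000
    outer loop
      vertex 0.990 5.661 0.000
      vertex 0.990 14.339 0.000
      vertex 20.000 10.000 0.000
    endloop
  endfacet
  facet normal 0.0000 0.0000 -1.0000
    outer loop
      vertex 7.775 0.251 0.000
      vertex 0.990 5.661 0.000
      vertex 20.000 10.000 0.000
    endloop
  endfacet
  facet normal 0.0000 0.0000 -1.0000
    outer loop
      vertex 16.235 2.182 0.000
      vertex 7.775 0.251 0.000
      vertex 20.000 10.000 0.000
    endloop
  endfacet
  facet normal 0.8513 0.4100 0.3274
    outer loop
      vertex 20.000 10.000 0.000
      vertex 16.235 17.818 0.000
      vertex 10.000 10.000 26.000
    endloop
  endfacet
  facet normal 0.2103 0.9212 0.3274
    outer loop
      vertex 16.235 17.818 0.000
      vertex 7.775 19.749 0.000
      vertex 10.000 10.000 26.000
    endloop
  endfacet
  facet normal -0.5891 0.7388 0.3274
    outer loop
      vertex 7.775 19.749 0.000
      vertex 0.990 14.339 0.000
      vertex 10.000 10.000 26.000
    endloop
  endfacet
  facet normal -0.9449 0.0000 0.3274
    outer loop
      vertex 0.990 14.339 0.000
      vertex 0.990 5.661 0.000
      vertex 10.000 10.000 26.000
    endloop
  endfacet
  facet normal -0.5891 -0.7388 0.3274
    outer loop
      vertex 0.990 5.661 0.000
      vertex 7.775 0.251 0.000
      vertex 10.000 10.000 26.000
    endloop
  endfacet
  facet normal 0.2103 -0.9212 0.3274
    outer loop
      vertex 7.775 0.251 0.000
      vertex 16.235 2.182 0.000
      vertex 10.000 10.000 26.000
    endloop
  endfacet
  facet normal 0.8513 -0.4100 0.3274
    outer loop
      vertex 16.235 2.182 0.000
      vertex 20.000 10.000 0.000
      vertex 10.000 10.000 26.000
    endloop
  endfacet
endsolid part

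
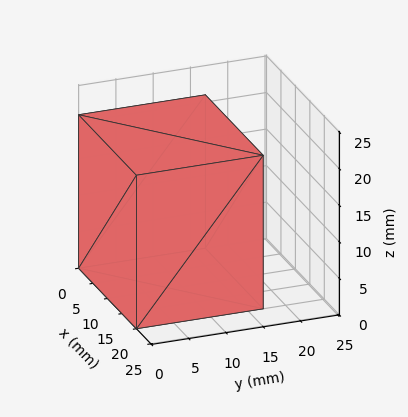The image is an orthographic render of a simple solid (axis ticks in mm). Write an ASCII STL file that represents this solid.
Reading the render: the shape is a rectangular box, roughly 20 × 17 mm footprint and 21 mm tall (dimensions read to the nearest mm from the axis ticks). For the STL, each face is triangulated and given an outward normal.

solid part
  facet normal 0.0000 0.0000 -1.0000
    outer loop
      vertex 20.000 17.000 0.000
      vertex 20.000 0.000 0.000
      vertex 0.000 0.000 0.000
    endloop
  endfacet
  facet normal 0.0000 0.0000 -1.0000
    outer loop
      vertex 0.000 17.000 0.000
      vertex 20.000 17.000 0.000
      vertex 0.000 0.000 0.000
    endloop
  endfacet
  facet normal 0.0000 0.0000 1.0000
    outer loop
      vertex 0.000 0.000 21.000
      vertex 20.000 0.000 21.000
      vertex 20.000 17.000 21.000
    endloop
  endfacet
  facet normal 0.0000 0.0000 1.0000
    outer loop
      vertex 0.000 0.000 21.000
      vertex 20.000 17.000 21.000
      vertex 0.000 17.000 21.000
    endloop
  endfacet
  facet normal 0.0000 -1.0000 0.0000
    outer loop
      vertex 0.000 0.000 0.000
      vertex 20.000 0.000 0.000
      vertex 20.000 0.000 21.000
    endloop
  endfacet
  facet normal 0.0000 -1.0000 0.0000
    outer loop
      vertex 0.000 0.000 0.000
      vertex 20.000 0.000 21.000
      vertex 0.000 0.000 21.000
    endloop
  endfacet
  facet normal 0.0000 1.0000 0.0000
    outer loop
      vertex 20.000 17.000 21.000
      vertex 20.000 17.000 0.000
      vertex 0.000 17.000 0.000
    endloop
  endfacet
  facet normal 0.0000 1.0000 0.0000
    outer loop
      vertex 0.000 17.000 21.000
      vertex 20.000 17.000 21.000
      vertex 0.000 17.000 0.000
    endloop
  endfacet
  facet normal -1.0000 0.0000 0.0000
    outer loop
      vertex 0.000 17.000 21.000
      vertex 0.000 17.000 0.000
      vertex 0.000 0.000 0.000
    endloop
  endfacet
  facet normal -1.0000 0.0000 0.0000
    outer loop
      vertex 0.000 0.000 21.000
      vertex 0.000 17.000 21.000
      vertex 0.000 0.000 0.000
    endloop
  endfacet
  facet normal 1.0000 0.0000 0.0000
    outer loop
      vertex 20.000 0.000 0.000
      vertex 20.000 17.000 0.000
      vertex 20.000 17.000 21.000
    endloop
  endfacet
  facet normal 1.0000 0.0000 0.0000
    outer loop
      vertex 20.000 0.000 0.000
      vertex 20.000 17.000 21.000
      vertex 20.000 0.000 21.000
    endloop
  endfacet
endsolid part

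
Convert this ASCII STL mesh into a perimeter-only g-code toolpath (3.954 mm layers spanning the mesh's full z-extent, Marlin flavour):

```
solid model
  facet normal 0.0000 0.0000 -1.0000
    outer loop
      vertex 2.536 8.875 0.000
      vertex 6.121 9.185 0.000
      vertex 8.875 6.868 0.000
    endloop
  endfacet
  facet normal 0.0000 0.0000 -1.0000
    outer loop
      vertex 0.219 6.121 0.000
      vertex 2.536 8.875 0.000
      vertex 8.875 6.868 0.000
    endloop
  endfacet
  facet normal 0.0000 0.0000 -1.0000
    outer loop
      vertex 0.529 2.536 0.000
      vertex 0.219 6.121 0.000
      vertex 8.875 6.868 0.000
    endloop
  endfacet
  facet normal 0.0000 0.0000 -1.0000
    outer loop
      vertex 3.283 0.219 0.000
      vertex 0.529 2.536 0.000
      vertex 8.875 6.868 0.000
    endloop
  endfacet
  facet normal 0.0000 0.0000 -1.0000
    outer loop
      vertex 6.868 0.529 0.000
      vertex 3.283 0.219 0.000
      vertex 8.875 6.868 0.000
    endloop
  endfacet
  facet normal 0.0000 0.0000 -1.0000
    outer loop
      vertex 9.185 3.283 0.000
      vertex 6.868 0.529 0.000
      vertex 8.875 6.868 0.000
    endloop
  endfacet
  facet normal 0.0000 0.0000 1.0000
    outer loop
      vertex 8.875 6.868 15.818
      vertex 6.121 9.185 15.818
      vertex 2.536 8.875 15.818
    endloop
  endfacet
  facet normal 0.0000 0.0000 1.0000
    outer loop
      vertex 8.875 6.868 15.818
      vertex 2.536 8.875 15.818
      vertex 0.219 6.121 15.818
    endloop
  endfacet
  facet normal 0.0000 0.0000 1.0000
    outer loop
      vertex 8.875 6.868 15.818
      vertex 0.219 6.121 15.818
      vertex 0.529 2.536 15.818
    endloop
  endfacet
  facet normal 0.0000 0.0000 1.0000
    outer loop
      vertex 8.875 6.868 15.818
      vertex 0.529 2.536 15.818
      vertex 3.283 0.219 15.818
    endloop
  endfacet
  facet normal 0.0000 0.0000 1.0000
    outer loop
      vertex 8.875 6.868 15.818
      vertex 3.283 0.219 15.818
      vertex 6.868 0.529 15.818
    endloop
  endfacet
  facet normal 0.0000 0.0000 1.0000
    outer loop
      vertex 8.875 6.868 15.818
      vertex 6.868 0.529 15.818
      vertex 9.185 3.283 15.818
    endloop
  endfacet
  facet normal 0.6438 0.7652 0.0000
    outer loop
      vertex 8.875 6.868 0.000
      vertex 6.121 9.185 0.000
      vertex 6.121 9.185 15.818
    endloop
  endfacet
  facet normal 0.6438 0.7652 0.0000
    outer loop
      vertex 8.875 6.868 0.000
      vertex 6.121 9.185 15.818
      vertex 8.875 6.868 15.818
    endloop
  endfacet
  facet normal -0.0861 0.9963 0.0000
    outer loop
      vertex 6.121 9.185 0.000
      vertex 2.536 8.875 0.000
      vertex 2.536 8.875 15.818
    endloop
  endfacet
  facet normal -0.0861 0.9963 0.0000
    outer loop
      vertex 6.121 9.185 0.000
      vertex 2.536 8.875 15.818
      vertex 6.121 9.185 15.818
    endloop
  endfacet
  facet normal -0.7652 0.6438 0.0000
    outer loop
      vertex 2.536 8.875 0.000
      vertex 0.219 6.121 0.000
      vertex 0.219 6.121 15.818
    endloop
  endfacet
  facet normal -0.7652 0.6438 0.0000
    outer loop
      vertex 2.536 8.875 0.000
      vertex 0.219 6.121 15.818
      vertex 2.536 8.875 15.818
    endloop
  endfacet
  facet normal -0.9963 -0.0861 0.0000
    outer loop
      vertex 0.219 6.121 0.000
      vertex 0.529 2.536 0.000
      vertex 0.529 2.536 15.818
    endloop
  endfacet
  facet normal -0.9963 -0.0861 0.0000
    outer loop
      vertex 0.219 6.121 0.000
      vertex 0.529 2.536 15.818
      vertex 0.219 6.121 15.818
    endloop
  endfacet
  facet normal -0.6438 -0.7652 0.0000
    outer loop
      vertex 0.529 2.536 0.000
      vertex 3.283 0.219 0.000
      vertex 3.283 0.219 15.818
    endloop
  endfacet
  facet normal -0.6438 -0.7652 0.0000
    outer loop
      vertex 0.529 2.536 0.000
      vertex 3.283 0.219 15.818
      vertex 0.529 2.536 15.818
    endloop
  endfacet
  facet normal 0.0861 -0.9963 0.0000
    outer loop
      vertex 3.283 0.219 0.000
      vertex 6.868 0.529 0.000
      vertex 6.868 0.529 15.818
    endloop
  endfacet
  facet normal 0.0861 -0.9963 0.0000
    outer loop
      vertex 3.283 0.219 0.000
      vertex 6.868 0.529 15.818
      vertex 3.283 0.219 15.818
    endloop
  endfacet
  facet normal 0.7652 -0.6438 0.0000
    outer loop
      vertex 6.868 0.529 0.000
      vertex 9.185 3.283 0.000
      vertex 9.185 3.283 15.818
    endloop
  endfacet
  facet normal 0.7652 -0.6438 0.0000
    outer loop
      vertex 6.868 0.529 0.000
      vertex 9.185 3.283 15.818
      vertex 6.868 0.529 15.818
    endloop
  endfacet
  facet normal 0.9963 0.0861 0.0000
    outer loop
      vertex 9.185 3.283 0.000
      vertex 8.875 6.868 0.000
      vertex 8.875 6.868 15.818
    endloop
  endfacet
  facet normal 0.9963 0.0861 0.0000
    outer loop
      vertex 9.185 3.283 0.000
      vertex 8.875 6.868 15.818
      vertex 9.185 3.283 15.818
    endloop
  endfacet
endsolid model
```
; perimeter-only toolpath
G21 ; units = mm
G90 ; absolute positioning
G28 ; home
; layer 1
G0 Z3.954
G0 X8.875 Y6.868
G1 X6.121 Y9.185
G1 X2.536 Y8.875
G1 X0.219 Y6.121
G1 X0.529 Y2.536
G1 X3.283 Y0.219
G1 X6.868 Y0.529
G1 X9.185 Y3.283
G1 X8.875 Y6.868
; layer 2
G0 Z7.909
G0 X8.875 Y6.868
G1 X6.121 Y9.185
G1 X2.536 Y8.875
G1 X0.219 Y6.121
G1 X0.529 Y2.536
G1 X3.283 Y0.219
G1 X6.868 Y0.529
G1 X9.185 Y3.283
G1 X8.875 Y6.868
; layer 3
G0 Z11.864
G0 X8.875 Y6.868
G1 X6.121 Y9.185
G1 X2.536 Y8.875
G1 X0.219 Y6.121
G1 X0.529 Y2.536
G1 X3.283 Y0.219
G1 X6.868 Y0.529
G1 X9.185 Y3.283
G1 X8.875 Y6.868
; layer 4
G0 Z15.818
G0 X8.875 Y6.868
G1 X6.121 Y9.185
G1 X2.536 Y8.875
G1 X0.219 Y6.121
G1 X0.529 Y2.536
G1 X3.283 Y0.219
G1 X6.868 Y0.529
G1 X9.185 Y3.283
G1 X8.875 Y6.868
M2 ; end

The solid is a regular 8-sided prism (a cylinder approximated with 8 flat sides), circumscribed radius ≈ 4.7 mm, height ≈ 15.8 mm. Slicing at Δz = 3.954 mm — 4 equal slices spanning the solid's height, so layer i sits at z = i·h/4 — gives 4 non-empty perimeters. Each is a 8-segment closed polygon; G0 lifts to the layer z and rapids to the start vertex, then G1 traces the edges.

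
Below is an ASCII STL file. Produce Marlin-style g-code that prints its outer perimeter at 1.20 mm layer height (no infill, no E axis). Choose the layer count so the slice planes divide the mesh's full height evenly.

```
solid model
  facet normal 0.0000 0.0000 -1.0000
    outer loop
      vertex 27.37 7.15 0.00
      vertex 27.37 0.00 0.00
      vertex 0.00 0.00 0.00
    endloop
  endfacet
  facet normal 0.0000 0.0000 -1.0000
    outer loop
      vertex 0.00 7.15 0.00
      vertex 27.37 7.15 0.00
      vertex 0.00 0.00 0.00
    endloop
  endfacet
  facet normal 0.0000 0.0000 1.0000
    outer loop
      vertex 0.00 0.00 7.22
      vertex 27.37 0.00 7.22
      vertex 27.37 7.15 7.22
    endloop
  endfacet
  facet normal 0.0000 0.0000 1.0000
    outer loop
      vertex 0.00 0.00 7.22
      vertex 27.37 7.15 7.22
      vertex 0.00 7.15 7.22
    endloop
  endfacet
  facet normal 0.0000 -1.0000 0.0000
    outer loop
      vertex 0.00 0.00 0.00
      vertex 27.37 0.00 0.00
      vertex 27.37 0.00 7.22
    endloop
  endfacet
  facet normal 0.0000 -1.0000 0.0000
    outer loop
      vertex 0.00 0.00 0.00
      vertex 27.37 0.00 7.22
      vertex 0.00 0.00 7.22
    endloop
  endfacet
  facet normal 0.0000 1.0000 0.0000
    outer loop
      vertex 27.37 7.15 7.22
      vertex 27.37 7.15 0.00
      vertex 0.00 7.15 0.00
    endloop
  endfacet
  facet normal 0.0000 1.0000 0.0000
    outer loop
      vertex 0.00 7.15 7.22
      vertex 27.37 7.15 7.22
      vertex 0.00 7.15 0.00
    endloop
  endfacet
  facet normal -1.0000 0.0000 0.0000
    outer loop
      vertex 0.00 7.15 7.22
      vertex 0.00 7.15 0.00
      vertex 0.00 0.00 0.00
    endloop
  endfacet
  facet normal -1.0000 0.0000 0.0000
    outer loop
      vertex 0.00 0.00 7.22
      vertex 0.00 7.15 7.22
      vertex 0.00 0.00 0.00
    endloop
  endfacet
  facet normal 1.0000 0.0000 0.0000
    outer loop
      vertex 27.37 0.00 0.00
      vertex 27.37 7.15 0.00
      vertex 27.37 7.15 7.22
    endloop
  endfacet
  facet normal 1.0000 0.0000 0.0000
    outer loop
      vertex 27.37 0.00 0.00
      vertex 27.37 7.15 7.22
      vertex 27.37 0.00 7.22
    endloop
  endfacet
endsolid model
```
; perimeter-only toolpath
G21 ; units = mm
G90 ; absolute positioning
G28 ; home
; layer 1
G0 Z1.20
G0 X0.00 Y0.00
G1 X27.37 Y0.00
G1 X27.37 Y7.15
G1 X0.00 Y7.15
G1 X0.00 Y0.00
; layer 2
G0 Z2.41
G0 X0.00 Y0.00
G1 X27.37 Y0.00
G1 X27.37 Y7.15
G1 X0.00 Y7.15
G1 X0.00 Y0.00
; layer 3
G0 Z3.61
G0 X0.00 Y0.00
G1 X27.37 Y0.00
G1 X27.37 Y7.15
G1 X0.00 Y7.15
G1 X0.00 Y0.00
; layer 4
G0 Z4.81
G0 X0.00 Y0.00
G1 X27.37 Y0.00
G1 X27.37 Y7.15
G1 X0.00 Y7.15
G1 X0.00 Y0.00
; layer 5
G0 Z6.02
G0 X0.00 Y0.00
G1 X27.37 Y0.00
G1 X27.37 Y7.15
G1 X0.00 Y7.15
G1 X0.00 Y0.00
; layer 6
G0 Z7.22
G0 X0.00 Y0.00
G1 X27.37 Y0.00
G1 X27.37 Y7.15
G1 X0.00 Y7.15
G1 X0.00 Y0.00
M2 ; end

The solid is a rectangular box, roughly 27.4 × 7.15 mm footprint and 7.22 mm tall. Slicing at Δz = 1.20 mm — 6 equal slices spanning the solid's height, so layer i sits at z = i·h/6 — gives 6 non-empty perimeters. Each is a 4-segment closed polygon; G0 lifts to the layer z and rapids to the start vertex, then G1 traces the edges.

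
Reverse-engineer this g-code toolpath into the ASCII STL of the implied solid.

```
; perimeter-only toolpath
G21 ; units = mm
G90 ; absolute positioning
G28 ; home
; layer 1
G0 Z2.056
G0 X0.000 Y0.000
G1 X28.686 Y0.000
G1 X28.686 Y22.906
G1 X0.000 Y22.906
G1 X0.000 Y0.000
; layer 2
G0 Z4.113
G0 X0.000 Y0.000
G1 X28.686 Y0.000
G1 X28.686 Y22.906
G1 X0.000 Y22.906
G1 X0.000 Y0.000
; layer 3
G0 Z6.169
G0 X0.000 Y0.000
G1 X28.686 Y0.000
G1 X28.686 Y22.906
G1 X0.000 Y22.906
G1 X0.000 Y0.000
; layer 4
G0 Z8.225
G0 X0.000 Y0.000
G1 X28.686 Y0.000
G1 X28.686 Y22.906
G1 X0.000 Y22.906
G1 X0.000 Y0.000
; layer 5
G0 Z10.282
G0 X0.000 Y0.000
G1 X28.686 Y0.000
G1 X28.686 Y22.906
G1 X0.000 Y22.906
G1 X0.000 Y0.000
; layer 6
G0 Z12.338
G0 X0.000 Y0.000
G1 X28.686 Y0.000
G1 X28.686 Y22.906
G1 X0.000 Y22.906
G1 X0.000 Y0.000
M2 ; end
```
solid part
  facet normal 0.0000 0.0000 -1.0000
    outer loop
      vertex 28.686 22.906 0.000
      vertex 28.686 0.000 0.000
      vertex 0.000 0.000 0.000
    endloop
  endfacet
  facet normal 0.0000 0.0000 -1.0000
    outer loop
      vertex 0.000 22.906 0.000
      vertex 28.686 22.906 0.000
      vertex 0.000 0.000 0.000
    endloop
  endfacet
  facet normal 0.0000 0.0000 1.0000
    outer loop
      vertex 0.000 0.000 12.338
      vertex 28.686 0.000 12.338
      vertex 28.686 22.906 12.338
    endloop
  endfacet
  facet normal 0.0000 0.0000 1.0000
    outer loop
      vertex 0.000 0.000 12.338
      vertex 28.686 22.906 12.338
      vertex 0.000 22.906 12.338
    endloop
  endfacet
  facet normal 0.0000 -1.0000 0.0000
    outer loop
      vertex 0.000 0.000 0.000
      vertex 28.686 0.000 0.000
      vertex 28.686 0.000 12.338
    endloop
  endfacet
  facet normal 0.0000 -1.0000 0.0000
    outer loop
      vertex 0.000 0.000 0.000
      vertex 28.686 0.000 12.338
      vertex 0.000 0.000 12.338
    endloop
  endfacet
  facet normal 0.0000 1.0000 0.0000
    outer loop
      vertex 28.686 22.906 12.338
      vertex 28.686 22.906 0.000
      vertex 0.000 22.906 0.000
    endloop
  endfacet
  facet normal 0.0000 1.0000 0.0000
    outer loop
      vertex 0.000 22.906 12.338
      vertex 28.686 22.906 12.338
      vertex 0.000 22.906 0.000
    endloop
  endfacet
  facet normal -1.0000 0.0000 0.0000
    outer loop
      vertex 0.000 22.906 12.338
      vertex 0.000 22.906 0.000
      vertex 0.000 0.000 0.000
    endloop
  endfacet
  facet normal -1.0000 0.0000 0.0000
    outer loop
      vertex 0.000 0.000 12.338
      vertex 0.000 22.906 12.338
      vertex 0.000 0.000 0.000
    endloop
  endfacet
  facet normal 1.0000 0.0000 0.0000
    outer loop
      vertex 28.686 0.000 0.000
      vertex 28.686 22.906 0.000
      vertex 28.686 22.906 12.338
    endloop
  endfacet
  facet normal 1.0000 0.0000 0.0000
    outer loop
      vertex 28.686 0.000 0.000
      vertex 28.686 22.906 12.338
      vertex 28.686 0.000 12.338
    endloop
  endfacet
endsolid part

The G0 Z moves step by Δz≈2.056 mm. Every layer's G1 loop is the same polygon, so the solid is a straight extrusion of it from z=0 to z≈12.3. Closing with flat bottom and top caps and triangulating gives 12 facets — a rectangular box, roughly 28.7 × 22.9 mm footprint and 12.3 mm tall.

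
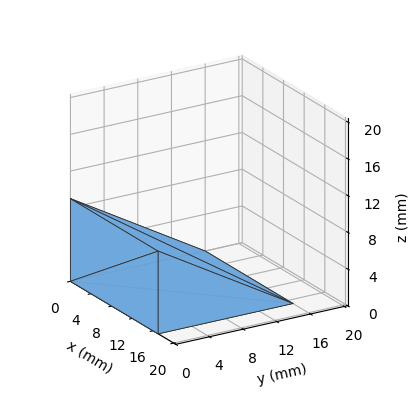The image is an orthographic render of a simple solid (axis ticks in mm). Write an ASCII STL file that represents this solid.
Reading the render: the shape is a wedge (ramp): 17 × 16 mm base, rising to 9 mm along the y=0 edge and sloping linearly to z=0 at y=16 (dimensions read to the nearest mm from the axis ticks). For the STL, each face is triangulated and given an outward normal.

solid part
  facet normal 0.0000 0.0000 -1.0000
    outer loop
      vertex 17.0 16.0 0.0
      vertex 17.0 0.0 0.0
      vertex 0.0 0.0 0.0
    endloop
  endfacet
  facet normal 0.0000 0.0000 -1.0000
    outer loop
      vertex 0.0 16.0 0.0
      vertex 17.0 16.0 0.0
      vertex 0.0 0.0 0.0
    endloop
  endfacet
  facet normal 0.0000 -1.0000 0.0000
    outer loop
      vertex 0.0 0.0 0.0
      vertex 17.0 0.0 0.0
      vertex 17.0 0.0 9.0
    endloop
  endfacet
  facet normal 0.0000 -1.0000 0.0000
    outer loop
      vertex 0.0 0.0 0.0
      vertex 17.0 0.0 9.0
      vertex 0.0 0.0 9.0
    endloop
  endfacet
  facet normal 0.0000 0.4903 0.8716
    outer loop
      vertex 0.0 0.0 9.0
      vertex 17.0 0.0 9.0
      vertex 17.0 16.0 0.0
    endloop
  endfacet
  facet normal 0.0000 0.4903 0.8716
    outer loop
      vertex 0.0 0.0 9.0
      vertex 17.0 16.0 0.0
      vertex 0.0 16.0 0.0
    endloop
  endfacet
  facet normal -1.0000 0.0000 0.0000
    outer loop
      vertex 0.0 0.0 9.0
      vertex 0.0 16.0 0.0
      vertex 0.0 0.0 0.0
    endloop
  endfacet
  facet normal 1.0000 0.0000 0.0000
    outer loop
      vertex 17.0 0.0 0.0
      vertex 17.0 16.0 0.0
      vertex 17.0 0.0 9.0
    endloop
  endfacet
endsolid part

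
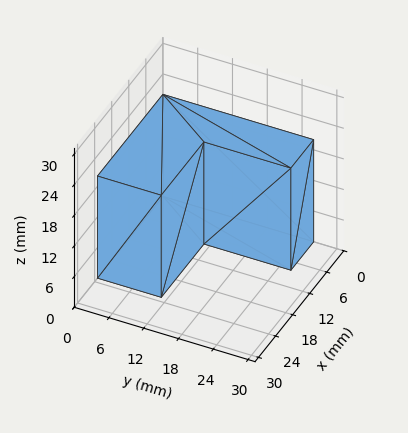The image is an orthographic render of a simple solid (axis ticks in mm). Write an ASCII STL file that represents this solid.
Reading the render: the shape is an L-shaped prism: outer 23 × 26 mm, arm thicknesses ≈ 11 mm (horizontal) and 8 mm (vertical), extruded 20 mm in z (dimensions read to the nearest mm from the axis ticks). For the STL, each face is triangulated and given an outward normal.

solid part
  facet normal 0.0000 0.0000 -1.0000
    outer loop
      vertex 23.0 11.0 0.0
      vertex 23.0 0.0 0.0
      vertex 0.0 0.0 0.0
    endloop
  endfacet
  facet normal 0.0000 0.0000 -1.0000
    outer loop
      vertex 8.0 11.0 0.0
      vertex 23.0 11.0 0.0
      vertex 0.0 0.0 0.0
    endloop
  endfacet
  facet normal 0.0000 0.0000 -1.0000
    outer loop
      vertex 8.0 26.0 0.0
      vertex 8.0 11.0 0.0
      vertex 0.0 0.0 0.0
    endloop
  endfacet
  facet normal 0.0000 0.0000 -1.0000
    outer loop
      vertex 0.0 26.0 0.0
      vertex 8.0 26.0 0.0
      vertex 0.0 0.0 0.0
    endloop
  endfacet
  facet normal 0.0000 0.0000 1.0000
    outer loop
      vertex 0.0 0.0 20.0
      vertex 23.0 0.0 20.0
      vertex 23.0 11.0 20.0
    endloop
  endfacet
  facet normal 0.0000 0.0000 1.0000
    outer loop
      vertex 0.0 0.0 20.0
      vertex 23.0 11.0 20.0
      vertex 8.0 11.0 20.0
    endloop
  endfacet
  facet normal 0.0000 0.0000 1.0000
    outer loop
      vertex 0.0 0.0 20.0
      vertex 8.0 11.0 20.0
      vertex 8.0 26.0 20.0
    endloop
  endfacet
  facet normal 0.0000 0.0000 1.0000
    outer loop
      vertex 0.0 0.0 20.0
      vertex 8.0 26.0 20.0
      vertex 0.0 26.0 20.0
    endloop
  endfacet
  facet normal 0.0000 -1.0000 0.0000
    outer loop
      vertex 0.0 0.0 0.0
      vertex 23.0 0.0 0.0
      vertex 23.0 0.0 20.0
    endloop
  endfacet
  facet normal 0.0000 -1.0000 0.0000
    outer loop
      vertex 0.0 0.0 0.0
      vertex 23.0 0.0 20.0
      vertex 0.0 0.0 20.0
    endloop
  endfacet
  facet normal 1.0000 0.0000 0.0000
    outer loop
      vertex 23.0 0.0 0.0
      vertex 23.0 11.0 0.0
      vertex 23.0 11.0 20.0
    endloop
  endfacet
  facet normal 1.0000 0.0000 0.0000
    outer loop
      vertex 23.0 0.0 0.0
      vertex 23.0 11.0 20.0
      vertex 23.0 0.0 20.0
    endloop
  endfacet
  facet normal 0.0000 1.0000 0.0000
    outer loop
      vertex 23.0 11.0 0.0
      vertex 8.0 11.0 0.0
      vertex 8.0 11.0 20.0
    endloop
  endfacet
  facet normal 0.0000 1.0000 0.0000
    outer loop
      vertex 23.0 11.0 0.0
      vertex 8.0 11.0 20.0
      vertex 23.0 11.0 20.0
    endloop
  endfacet
  facet normal 1.0000 0.0000 0.0000
    outer loop
      vertex 8.0 11.0 0.0
      vertex 8.0 26.0 0.0
      vertex 8.0 26.0 20.0
    endloop
  endfacet
  facet normal 1.0000 0.0000 0.0000
    outer loop
      vertex 8.0 11.0 0.0
      vertex 8.0 26.0 20.0
      vertex 8.0 11.0 20.0
    endloop
  endfacet
  facet normal 0.0000 1.0000 0.0000
    outer loop
      vertex 8.0 26.0 0.0
      vertex 0.0 26.0 0.0
      vertex 0.0 26.0 20.0
    endloop
  endfacet
  facet normal 0.0000 1.0000 0.0000
    outer loop
      vertex 8.0 26.0 0.0
      vertex 0.0 26.0 20.0
      vertex 8.0 26.0 20.0
    endloop
  endfacet
  facet normal -1.0000 0.0000 0.0000
    outer loop
      vertex 0.0 26.0 0.0
      vertex 0.0 0.0 0.0
      vertex 0.0 0.0 20.0
    endloop
  endfacet
  facet normal -1.0000 0.0000 0.0000
    outer loop
      vertex 0.0 26.0 0.0
      vertex 0.0 0.0 20.0
      vertex 0.0 26.0 20.0
    endloop
  endfacet
endsolid part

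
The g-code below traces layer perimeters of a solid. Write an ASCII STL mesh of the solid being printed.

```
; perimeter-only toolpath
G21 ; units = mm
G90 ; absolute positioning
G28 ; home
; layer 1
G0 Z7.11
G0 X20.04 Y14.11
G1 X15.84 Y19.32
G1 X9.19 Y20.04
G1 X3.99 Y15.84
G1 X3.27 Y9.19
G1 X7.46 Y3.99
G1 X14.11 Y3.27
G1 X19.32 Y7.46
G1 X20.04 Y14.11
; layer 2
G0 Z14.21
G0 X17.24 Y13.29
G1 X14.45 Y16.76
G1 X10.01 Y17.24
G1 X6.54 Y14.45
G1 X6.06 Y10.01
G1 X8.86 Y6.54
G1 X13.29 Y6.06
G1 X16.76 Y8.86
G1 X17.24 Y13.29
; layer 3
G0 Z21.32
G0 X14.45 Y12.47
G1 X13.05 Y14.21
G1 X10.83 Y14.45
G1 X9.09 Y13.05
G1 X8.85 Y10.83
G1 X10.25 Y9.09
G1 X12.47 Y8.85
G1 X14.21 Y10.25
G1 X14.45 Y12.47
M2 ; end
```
solid part
  facet normal 0.0000 0.0000 -1.0000
    outer loop
      vertex 8.37 22.83 0.00
      vertex 17.24 21.87 0.00
      vertex 22.83 14.93 0.00
    endloop
  endfacet
  facet normal 0.0000 0.0000 -1.0000
    outer loop
      vertex 1.43 17.24 0.00
      vertex 8.37 22.83 0.00
      vertex 22.83 14.93 0.00
    endloop
  endfacet
  facet normal 0.0000 0.0000 -1.0000
    outer loop
      vertex 0.47 8.37 0.00
      vertex 1.43 17.24 0.00
      vertex 22.83 14.93 0.00
    endloop
  endfacet
  facet normal 0.0000 0.0000 -1.0000
    outer loop
      vertex 6.06 1.43 0.00
      vertex 0.47 8.37 0.00
      vertex 22.83 14.93 0.00
    endloop
  endfacet
  facet normal 0.0000 0.0000 -1.0000
    outer loop
      vertex 14.93 0.47 0.00
      vertex 6.06 1.43 0.00
      vertex 22.83 14.93 0.00
    endloop
  endfacet
  facet normal 0.0000 0.0000 -1.0000
    outer loop
      vertex 21.87 6.06 0.00
      vertex 14.93 0.47 0.00
      vertex 22.83 14.93 0.00
    endloop
  endfacet
  facet normal 0.7283 0.5866 0.3541
    outer loop
      vertex 22.83 14.93 0.00
      vertex 17.24 21.87 0.00
      vertex 11.65 11.65 28.43
    endloop
  endfacet
  facet normal 0.1006 0.9298 0.3540
    outer loop
      vertex 17.24 21.87 0.00
      vertex 8.37 22.83 0.00
      vertex 11.65 11.65 28.43
    endloop
  endfacet
  facet normal -0.5866 0.7283 0.3541
    outer loop
      vertex 8.37 22.83 0.00
      vertex 1.43 17.24 0.00
      vertex 11.65 11.65 28.43
    endloop
  endfacet
  facet normal -0.9298 0.1006 0.3540
    outer loop
      vertex 1.43 17.24 0.00
      vertex 0.47 8.37 0.00
      vertex 11.65 11.65 28.43
    endloop
  endfacet
  facet normal -0.7283 -0.5866 0.3541
    outer loop
      vertex 0.47 8.37 0.00
      vertex 6.06 1.43 0.00
      vertex 11.65 11.65 28.43
    endloop
  endfacet
  facet normal -0.1006 -0.9298 0.3540
    outer loop
      vertex 6.06 1.43 0.00
      vertex 14.93 0.47 0.00
      vertex 11.65 11.65 28.43
    endloop
  endfacet
  facet normal 0.5866 -0.7283 0.3541
    outer loop
      vertex 14.93 0.47 0.00
      vertex 21.87 6.06 0.00
      vertex 11.65 11.65 28.43
    endloop
  endfacet
  facet normal 0.9298 -0.1006 0.3540
    outer loop
      vertex 21.87 6.06 0.00
      vertex 22.83 14.93 0.00
      vertex 11.65 11.65 28.43
    endloop
  endfacet
endsolid part

The G0 Z moves step by Δz≈7.11 mm. The G1 loops shrink linearly with z, so the solid tapers from its base footprint up to z≈28.4. Closing with a flat bottom cap and the tapered top and triangulating gives 14 facets — a regular 8-sided pyramid, base circumscribed radius ≈ 11.7 mm, apex at z ≈ 28.4 mm.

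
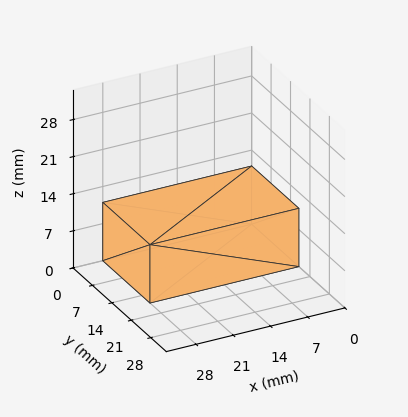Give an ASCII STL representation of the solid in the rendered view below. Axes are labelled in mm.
Reading the render: the shape is a rectangular box, roughly 28 × 17 mm footprint and 11 mm tall (dimensions read to the nearest mm from the axis ticks). For the STL, each face is triangulated and given an outward normal.

solid part
  facet normal 0.0000 0.0000 -1.0000
    outer loop
      vertex 28.0 17.0 0.0
      vertex 28.0 0.0 0.0
      vertex 0.0 0.0 0.0
    endloop
  endfacet
  facet normal 0.0000 0.0000 -1.0000
    outer loop
      vertex 0.0 17.0 0.0
      vertex 28.0 17.0 0.0
      vertex 0.0 0.0 0.0
    endloop
  endfacet
  facet normal 0.0000 0.0000 1.0000
    outer loop
      vertex 0.0 0.0 11.0
      vertex 28.0 0.0 11.0
      vertex 28.0 17.0 11.0
    endloop
  endfacet
  facet normal 0.0000 0.0000 1.0000
    outer loop
      vertex 0.0 0.0 11.0
      vertex 28.0 17.0 11.0
      vertex 0.0 17.0 11.0
    endloop
  endfacet
  facet normal 0.0000 -1.0000 0.0000
    outer loop
      vertex 0.0 0.0 0.0
      vertex 28.0 0.0 0.0
      vertex 28.0 0.0 11.0
    endloop
  endfacet
  facet normal 0.0000 -1.0000 0.0000
    outer loop
      vertex 0.0 0.0 0.0
      vertex 28.0 0.0 11.0
      vertex 0.0 0.0 11.0
    endloop
  endfacet
  facet normal 0.0000 1.0000 0.0000
    outer loop
      vertex 28.0 17.0 11.0
      vertex 28.0 17.0 0.0
      vertex 0.0 17.0 0.0
    endloop
  endfacet
  facet normal 0.0000 1.0000 0.0000
    outer loop
      vertex 0.0 17.0 11.0
      vertex 28.0 17.0 11.0
      vertex 0.0 17.0 0.0
    endloop
  endfacet
  facet normal -1.0000 0.0000 0.0000
    outer loop
      vertex 0.0 17.0 11.0
      vertex 0.0 17.0 0.0
      vertex 0.0 0.0 0.0
    endloop
  endfacet
  facet normal -1.0000 0.0000 0.0000
    outer loop
      vertex 0.0 0.0 11.0
      vertex 0.0 17.0 11.0
      vertex 0.0 0.0 0.0
    endloop
  endfacet
  facet normal 1.0000 0.0000 0.0000
    outer loop
      vertex 28.0 0.0 0.0
      vertex 28.0 17.0 0.0
      vertex 28.0 17.0 11.0
    endloop
  endfacet
  facet normal 1.0000 0.0000 0.0000
    outer loop
      vertex 28.0 0.0 0.0
      vertex 28.0 17.0 11.0
      vertex 28.0 0.0 11.0
    endloop
  endfacet
endsolid part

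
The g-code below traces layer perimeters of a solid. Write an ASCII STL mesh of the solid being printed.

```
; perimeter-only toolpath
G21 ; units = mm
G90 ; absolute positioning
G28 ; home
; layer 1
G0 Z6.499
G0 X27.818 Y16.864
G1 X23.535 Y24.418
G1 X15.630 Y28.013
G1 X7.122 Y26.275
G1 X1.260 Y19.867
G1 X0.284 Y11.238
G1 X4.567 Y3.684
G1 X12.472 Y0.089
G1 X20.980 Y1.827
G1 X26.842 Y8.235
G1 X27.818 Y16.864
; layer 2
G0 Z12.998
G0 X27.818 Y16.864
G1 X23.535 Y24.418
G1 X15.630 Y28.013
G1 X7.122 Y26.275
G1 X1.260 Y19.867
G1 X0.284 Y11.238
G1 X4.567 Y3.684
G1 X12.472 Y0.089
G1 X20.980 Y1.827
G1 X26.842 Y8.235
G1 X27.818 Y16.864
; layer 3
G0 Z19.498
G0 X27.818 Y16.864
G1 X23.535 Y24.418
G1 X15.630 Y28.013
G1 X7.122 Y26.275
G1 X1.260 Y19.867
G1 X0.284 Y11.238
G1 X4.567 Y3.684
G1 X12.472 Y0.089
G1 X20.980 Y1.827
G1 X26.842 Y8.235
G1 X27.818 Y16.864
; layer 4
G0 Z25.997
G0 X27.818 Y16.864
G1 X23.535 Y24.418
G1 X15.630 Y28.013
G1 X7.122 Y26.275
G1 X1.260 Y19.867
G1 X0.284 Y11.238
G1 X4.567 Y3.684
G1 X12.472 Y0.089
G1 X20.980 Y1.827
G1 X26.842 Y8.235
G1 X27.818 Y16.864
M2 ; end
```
solid part
  facet normal 0.0000 0.0000 -1.0000
    outer loop
      vertex 15.630 28.013 0.000
      vertex 23.535 24.418 0.000
      vertex 27.818 16.864 0.000
    endloop
  endfacet
  facet normal 0.0000 0.0000 -1.0000
    outer loop
      vertex 7.122 26.275 0.000
      vertex 15.630 28.013 0.000
      vertex 27.818 16.864 0.000
    endloop
  endfacet
  facet normal 0.0000 0.0000 -1.0000
    outer loop
      vertex 1.260 19.867 0.000
      vertex 7.122 26.275 0.000
      vertex 27.818 16.864 0.000
    endloop
  endfacet
  facet normal 0.0000 0.0000 -1.0000
    outer loop
      vertex 0.284 11.238 0.000
      vertex 1.260 19.867 0.000
      vertex 27.818 16.864 0.000
    endloop
  endfacet
  facet normal 0.0000 0.0000 -1.0000
    outer loop
      vertex 4.567 3.684 0.000
      vertex 0.284 11.238 0.000
      vertex 27.818 16.864 0.000
    endloop
  endfacet
  facet normal 0.0000 0.0000 -1.0000
    outer loop
      vertex 12.472 0.089 0.000
      vertex 4.567 3.684 0.000
      vertex 27.818 16.864 0.000
    endloop
  endfacet
  facet normal 0.0000 0.0000 -1.0000
    outer loop
      vertex 20.980 1.827 0.000
      vertex 12.472 0.089 0.000
      vertex 27.818 16.864 0.000
    endloop
  endfacet
  facet normal 0.0000 0.0000 -1.0000
    outer loop
      vertex 26.842 8.235 0.000
      vertex 20.980 1.827 0.000
      vertex 27.818 16.864 0.000
    endloop
  endfacet
  facet normal 0.0000 0.0000 1.0000
    outer loop
      vertex 27.818 16.864 25.997
      vertex 23.535 24.418 25.997
      vertex 15.630 28.013 25.997
    endloop
  endfacet
  facet normal 0.0000 0.0000 1.0000
    outer loop
      vertex 27.818 16.864 25.997
      vertex 15.630 28.013 25.997
      vertex 7.122 26.275 25.997
    endloop
  endfacet
  facet normal 0.0000 0.0000 1.0000
    outer loop
      vertex 27.818 16.864 25.997
      vertex 7.122 26.275 25.997
      vertex 1.260 19.867 25.997
    endloop
  endfacet
  facet normal 0.0000 0.0000 1.0000
    outer loop
      vertex 27.818 16.864 25.997
      vertex 1.260 19.867 25.997
      vertex 0.284 11.238 25.997
    endloop
  endfacet
  facet normal 0.0000 0.0000 1.0000
    outer loop
      vertex 27.818 16.864 25.997
      vertex 0.284 11.238 25.997
      vertex 4.567 3.684 25.997
    endloop
  endfacet
  facet normal 0.0000 0.0000 1.0000
    outer loop
      vertex 27.818 16.864 25.997
      vertex 4.567 3.684 25.997
      vertex 12.472 0.089 25.997
    endloop
  endfacet
  facet normal 0.0000 0.0000 1.0000
    outer loop
      vertex 27.818 16.864 25.997
      vertex 12.472 0.089 25.997
      vertex 20.980 1.827 25.997
    endloop
  endfacet
  facet normal 0.0000 0.0000 1.0000
    outer loop
      vertex 27.818 16.864 25.997
      vertex 20.980 1.827 25.997
      vertex 26.842 8.235 25.997
    endloop
  endfacet
  facet normal 0.8699 0.4932 0.0000
    outer loop
      vertex 27.818 16.864 0.000
      vertex 23.535 24.418 0.000
      vertex 23.535 24.418 25.997
    endloop
  endfacet
  facet normal 0.8699 0.4932 0.0000
    outer loop
      vertex 27.818 16.864 0.000
      vertex 23.535 24.418 25.997
      vertex 27.818 16.864 25.997
    endloop
  endfacet
  facet normal 0.4140 0.9103 0.0000
    outer loop
      vertex 23.535 24.418 0.000
      vertex 15.630 28.013 0.000
      vertex 15.630 28.013 25.997
    endloop
  endfacet
  facet normal 0.4140 0.9103 0.0000
    outer loop
      vertex 23.535 24.418 0.000
      vertex 15.630 28.013 25.997
      vertex 23.535 24.418 25.997
    endloop
  endfacet
  facet normal -0.2001 0.9798 0.0000
    outer loop
      vertex 15.630 28.013 0.000
      vertex 7.122 26.275 0.000
      vertex 7.122 26.275 25.997
    endloop
  endfacet
  facet normal -0.2001 0.9798 0.0000
    outer loop
      vertex 15.630 28.013 0.000
      vertex 7.122 26.275 25.997
      vertex 15.630 28.013 25.997
    endloop
  endfacet
  facet normal -0.7378 0.6750 0.0000
    outer loop
      vertex 7.122 26.275 0.000
      vertex 1.260 19.867 0.000
      vertex 1.260 19.867 25.997
    endloop
  endfacet
  facet normal -0.7378 0.6750 0.0000
    outer loop
      vertex 7.122 26.275 0.000
      vertex 1.260 19.867 25.997
      vertex 7.122 26.275 25.997
    endloop
  endfacet
  facet normal -0.9937 0.1124 0.0000
    outer loop
      vertex 1.260 19.867 0.000
      vertex 0.284 11.238 0.000
      vertex 0.284 11.238 25.997
    endloop
  endfacet
  facet normal -0.9937 0.1124 0.0000
    outer loop
      vertex 1.260 19.867 0.000
      vertex 0.284 11.238 25.997
      vertex 1.260 19.867 25.997
    endloop
  endfacet
  facet normal -0.8699 -0.4932 0.0000
    outer loop
      vertex 0.284 11.238 0.000
      vertex 4.567 3.684 0.000
      vertex 4.567 3.684 25.997
    endloop
  endfacet
  facet normal -0.8699 -0.4932 0.0000
    outer loop
      vertex 0.284 11.238 0.000
      vertex 4.567 3.684 25.997
      vertex 0.284 11.238 25.997
    endloop
  endfacet
  facet normal -0.4140 -0.9103 0.0000
    outer loop
      vertex 4.567 3.684 0.000
      vertex 12.472 0.089 0.000
      vertex 12.472 0.089 25.997
    endloop
  endfacet
  facet normal -0.4140 -0.9103 0.0000
    outer loop
      vertex 4.567 3.684 0.000
      vertex 12.472 0.089 25.997
      vertex 4.567 3.684 25.997
    endloop
  endfacet
  facet normal 0.2001 -0.9798 0.0000
    outer loop
      vertex 12.472 0.089 0.000
      vertex 20.980 1.827 0.000
      vertex 20.980 1.827 25.997
    endloop
  endfacet
  facet normal 0.2001 -0.9798 0.0000
    outer loop
      vertex 12.472 0.089 0.000
      vertex 20.980 1.827 25.997
      vertex 12.472 0.089 25.997
    endloop
  endfacet
  facet normal 0.7378 -0.6750 0.0000
    outer loop
      vertex 20.980 1.827 0.000
      vertex 26.842 8.235 0.000
      vertex 26.842 8.235 25.997
    endloop
  endfacet
  facet normal 0.7378 -0.6750 0.0000
    outer loop
      vertex 20.980 1.827 0.000
      vertex 26.842 8.235 25.997
      vertex 20.980 1.827 25.997
    endloop
  endfacet
  facet normal 0.9937 -0.1124 0.0000
    outer loop
      vertex 26.842 8.235 0.000
      vertex 27.818 16.864 0.000
      vertex 27.818 16.864 25.997
    endloop
  endfacet
  facet normal 0.9937 -0.1124 0.0000
    outer loop
      vertex 26.842 8.235 0.000
      vertex 27.818 16.864 25.997
      vertex 26.842 8.235 25.997
    endloop
  endfacet
endsolid part

The G0 Z moves step by Δz≈6.499 mm. Every layer's G1 loop is the same polygon, so the solid is a straight extrusion of it from z=0 to z≈26. Closing with flat bottom and top caps and triangulating gives 36 facets — a regular 10-sided prism (a cylinder approximated with 10 flat sides), circumscribed radius ≈ 14.1 mm, height ≈ 26 mm.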